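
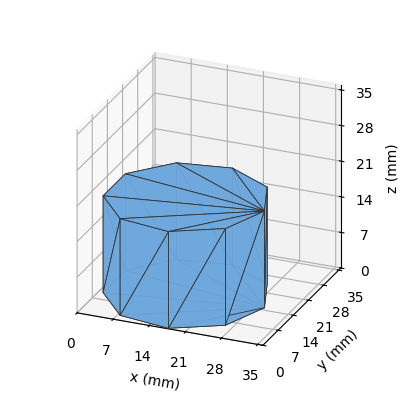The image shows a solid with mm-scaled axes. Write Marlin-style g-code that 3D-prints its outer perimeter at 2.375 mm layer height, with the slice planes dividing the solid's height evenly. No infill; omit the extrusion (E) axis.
Reading the render: the shape is a regular 9-sided prism (a cylinder approximated with 9 flat sides), circumscribed radius ≈ 15 mm, height ≈ 19 mm (dimensions read to the nearest mm from the axis ticks). For the g-code, the solid's height is divided into equal slices at the stated Δz and each level perimeter traced with G1 moves after a G0 lift.

; perimeter-only toolpath
G21 ; units = mm
G90 ; absolute positioning
G28 ; home
; layer 1
G0 Z2.375
G0 X30.000 Y15.000
G1 X26.491 Y24.642
G1 X17.605 Y29.772
G1 X7.500 Y27.990
G1 X0.905 Y20.130
G1 X0.905 Y9.870
G1 X7.500 Y2.010
G1 X17.605 Y0.228
G1 X26.491 Y5.358
G1 X30.000 Y15.000
; layer 2
G0 Z4.750
G0 X30.000 Y15.000
G1 X26.491 Y24.642
G1 X17.605 Y29.772
G1 X7.500 Y27.990
G1 X0.905 Y20.130
G1 X0.905 Y9.870
G1 X7.500 Y2.010
G1 X17.605 Y0.228
G1 X26.491 Y5.358
G1 X30.000 Y15.000
; layer 3
G0 Z7.125
G0 X30.000 Y15.000
G1 X26.491 Y24.642
G1 X17.605 Y29.772
G1 X7.500 Y27.990
G1 X0.905 Y20.130
G1 X0.905 Y9.870
G1 X7.500 Y2.010
G1 X17.605 Y0.228
G1 X26.491 Y5.358
G1 X30.000 Y15.000
; layer 4
G0 Z9.500
G0 X30.000 Y15.000
G1 X26.491 Y24.642
G1 X17.605 Y29.772
G1 X7.500 Y27.990
G1 X0.905 Y20.130
G1 X0.905 Y9.870
G1 X7.500 Y2.010
G1 X17.605 Y0.228
G1 X26.491 Y5.358
G1 X30.000 Y15.000
; layer 5
G0 Z11.875
G0 X30.000 Y15.000
G1 X26.491 Y24.642
G1 X17.605 Y29.772
G1 X7.500 Y27.990
G1 X0.905 Y20.130
G1 X0.905 Y9.870
G1 X7.500 Y2.010
G1 X17.605 Y0.228
G1 X26.491 Y5.358
G1 X30.000 Y15.000
; layer 6
G0 Z14.250
G0 X30.000 Y15.000
G1 X26.491 Y24.642
G1 X17.605 Y29.772
G1 X7.500 Y27.990
G1 X0.905 Y20.130
G1 X0.905 Y9.870
G1 X7.500 Y2.010
G1 X17.605 Y0.228
G1 X26.491 Y5.358
G1 X30.000 Y15.000
; layer 7
G0 Z16.625
G0 X30.000 Y15.000
G1 X26.491 Y24.642
G1 X17.605 Y29.772
G1 X7.500 Y27.990
G1 X0.905 Y20.130
G1 X0.905 Y9.870
G1 X7.500 Y2.010
G1 X17.605 Y0.228
G1 X26.491 Y5.358
G1 X30.000 Y15.000
; layer 8
G0 Z19.000
G0 X30.000 Y15.000
G1 X26.491 Y24.642
G1 X17.605 Y29.772
G1 X7.500 Y27.990
G1 X0.905 Y20.130
G1 X0.905 Y9.870
G1 X7.500 Y2.010
G1 X17.605 Y0.228
G1 X26.491 Y5.358
G1 X30.000 Y15.000
M2 ; end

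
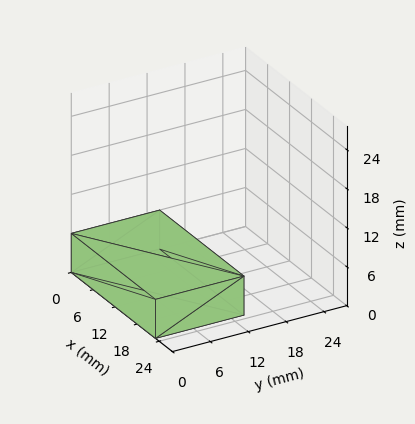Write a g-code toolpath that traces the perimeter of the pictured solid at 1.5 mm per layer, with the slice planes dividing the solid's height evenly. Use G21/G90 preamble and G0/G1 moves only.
Reading the render: the shape is a rectangular box, roughly 23 × 14 mm footprint and 6 mm tall (dimensions read to the nearest mm from the axis ticks). For the g-code, the solid's height is divided into equal slices at the stated Δz and each level perimeter traced with G1 moves after a G0 lift.

; perimeter-only toolpath
G21 ; units = mm
G90 ; absolute positioning
G28 ; home
; layer 1
G0 Z1.5
G0 X0.0 Y0.0
G1 X23.0 Y0.0
G1 X23.0 Y14.0
G1 X0.0 Y14.0
G1 X0.0 Y0.0
; layer 2
G0 Z3.0
G0 X0.0 Y0.0
G1 X23.0 Y0.0
G1 X23.0 Y14.0
G1 X0.0 Y14.0
G1 X0.0 Y0.0
; layer 3
G0 Z4.5
G0 X0.0 Y0.0
G1 X23.0 Y0.0
G1 X23.0 Y14.0
G1 X0.0 Y14.0
G1 X0.0 Y0.0
; layer 4
G0 Z6.0
G0 X0.0 Y0.0
G1 X23.0 Y0.0
G1 X23.0 Y14.0
G1 X0.0 Y14.0
G1 X0.0 Y0.0
M2 ; end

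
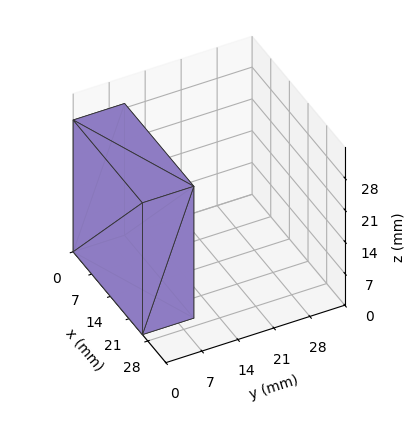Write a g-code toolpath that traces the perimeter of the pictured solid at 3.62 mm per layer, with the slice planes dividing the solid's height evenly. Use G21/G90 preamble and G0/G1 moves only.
Reading the render: the shape is a rectangular box, roughly 26 × 10 mm footprint and 29 mm tall (dimensions read to the nearest mm from the axis ticks). For the g-code, the solid's height is divided into equal slices at the stated Δz and each level perimeter traced with G1 moves after a G0 lift.

; perimeter-only toolpath
G21 ; units = mm
G90 ; absolute positioning
G28 ; home
; layer 1
G0 Z3.62
G0 X0.00 Y0.00
G1 X26.00 Y0.00
G1 X26.00 Y10.00
G1 X0.00 Y10.00
G1 X0.00 Y0.00
; layer 2
G0 Z7.25
G0 X0.00 Y0.00
G1 X26.00 Y0.00
G1 X26.00 Y10.00
G1 X0.00 Y10.00
G1 X0.00 Y0.00
; layer 3
G0 Z10.88
G0 X0.00 Y0.00
G1 X26.00 Y0.00
G1 X26.00 Y10.00
G1 X0.00 Y10.00
G1 X0.00 Y0.00
; layer 4
G0 Z14.50
G0 X0.00 Y0.00
G1 X26.00 Y0.00
G1 X26.00 Y10.00
G1 X0.00 Y10.00
G1 X0.00 Y0.00
; layer 5
G0 Z18.12
G0 X0.00 Y0.00
G1 X26.00 Y0.00
G1 X26.00 Y10.00
G1 X0.00 Y10.00
G1 X0.00 Y0.00
; layer 6
G0 Z21.75
G0 X0.00 Y0.00
G1 X26.00 Y0.00
G1 X26.00 Y10.00
G1 X0.00 Y10.00
G1 X0.00 Y0.00
; layer 7
G0 Z25.38
G0 X0.00 Y0.00
G1 X26.00 Y0.00
G1 X26.00 Y10.00
G1 X0.00 Y10.00
G1 X0.00 Y0.00
; layer 8
G0 Z29.00
G0 X0.00 Y0.00
G1 X26.00 Y0.00
G1 X26.00 Y10.00
G1 X0.00 Y10.00
G1 X0.00 Y0.00
M2 ; end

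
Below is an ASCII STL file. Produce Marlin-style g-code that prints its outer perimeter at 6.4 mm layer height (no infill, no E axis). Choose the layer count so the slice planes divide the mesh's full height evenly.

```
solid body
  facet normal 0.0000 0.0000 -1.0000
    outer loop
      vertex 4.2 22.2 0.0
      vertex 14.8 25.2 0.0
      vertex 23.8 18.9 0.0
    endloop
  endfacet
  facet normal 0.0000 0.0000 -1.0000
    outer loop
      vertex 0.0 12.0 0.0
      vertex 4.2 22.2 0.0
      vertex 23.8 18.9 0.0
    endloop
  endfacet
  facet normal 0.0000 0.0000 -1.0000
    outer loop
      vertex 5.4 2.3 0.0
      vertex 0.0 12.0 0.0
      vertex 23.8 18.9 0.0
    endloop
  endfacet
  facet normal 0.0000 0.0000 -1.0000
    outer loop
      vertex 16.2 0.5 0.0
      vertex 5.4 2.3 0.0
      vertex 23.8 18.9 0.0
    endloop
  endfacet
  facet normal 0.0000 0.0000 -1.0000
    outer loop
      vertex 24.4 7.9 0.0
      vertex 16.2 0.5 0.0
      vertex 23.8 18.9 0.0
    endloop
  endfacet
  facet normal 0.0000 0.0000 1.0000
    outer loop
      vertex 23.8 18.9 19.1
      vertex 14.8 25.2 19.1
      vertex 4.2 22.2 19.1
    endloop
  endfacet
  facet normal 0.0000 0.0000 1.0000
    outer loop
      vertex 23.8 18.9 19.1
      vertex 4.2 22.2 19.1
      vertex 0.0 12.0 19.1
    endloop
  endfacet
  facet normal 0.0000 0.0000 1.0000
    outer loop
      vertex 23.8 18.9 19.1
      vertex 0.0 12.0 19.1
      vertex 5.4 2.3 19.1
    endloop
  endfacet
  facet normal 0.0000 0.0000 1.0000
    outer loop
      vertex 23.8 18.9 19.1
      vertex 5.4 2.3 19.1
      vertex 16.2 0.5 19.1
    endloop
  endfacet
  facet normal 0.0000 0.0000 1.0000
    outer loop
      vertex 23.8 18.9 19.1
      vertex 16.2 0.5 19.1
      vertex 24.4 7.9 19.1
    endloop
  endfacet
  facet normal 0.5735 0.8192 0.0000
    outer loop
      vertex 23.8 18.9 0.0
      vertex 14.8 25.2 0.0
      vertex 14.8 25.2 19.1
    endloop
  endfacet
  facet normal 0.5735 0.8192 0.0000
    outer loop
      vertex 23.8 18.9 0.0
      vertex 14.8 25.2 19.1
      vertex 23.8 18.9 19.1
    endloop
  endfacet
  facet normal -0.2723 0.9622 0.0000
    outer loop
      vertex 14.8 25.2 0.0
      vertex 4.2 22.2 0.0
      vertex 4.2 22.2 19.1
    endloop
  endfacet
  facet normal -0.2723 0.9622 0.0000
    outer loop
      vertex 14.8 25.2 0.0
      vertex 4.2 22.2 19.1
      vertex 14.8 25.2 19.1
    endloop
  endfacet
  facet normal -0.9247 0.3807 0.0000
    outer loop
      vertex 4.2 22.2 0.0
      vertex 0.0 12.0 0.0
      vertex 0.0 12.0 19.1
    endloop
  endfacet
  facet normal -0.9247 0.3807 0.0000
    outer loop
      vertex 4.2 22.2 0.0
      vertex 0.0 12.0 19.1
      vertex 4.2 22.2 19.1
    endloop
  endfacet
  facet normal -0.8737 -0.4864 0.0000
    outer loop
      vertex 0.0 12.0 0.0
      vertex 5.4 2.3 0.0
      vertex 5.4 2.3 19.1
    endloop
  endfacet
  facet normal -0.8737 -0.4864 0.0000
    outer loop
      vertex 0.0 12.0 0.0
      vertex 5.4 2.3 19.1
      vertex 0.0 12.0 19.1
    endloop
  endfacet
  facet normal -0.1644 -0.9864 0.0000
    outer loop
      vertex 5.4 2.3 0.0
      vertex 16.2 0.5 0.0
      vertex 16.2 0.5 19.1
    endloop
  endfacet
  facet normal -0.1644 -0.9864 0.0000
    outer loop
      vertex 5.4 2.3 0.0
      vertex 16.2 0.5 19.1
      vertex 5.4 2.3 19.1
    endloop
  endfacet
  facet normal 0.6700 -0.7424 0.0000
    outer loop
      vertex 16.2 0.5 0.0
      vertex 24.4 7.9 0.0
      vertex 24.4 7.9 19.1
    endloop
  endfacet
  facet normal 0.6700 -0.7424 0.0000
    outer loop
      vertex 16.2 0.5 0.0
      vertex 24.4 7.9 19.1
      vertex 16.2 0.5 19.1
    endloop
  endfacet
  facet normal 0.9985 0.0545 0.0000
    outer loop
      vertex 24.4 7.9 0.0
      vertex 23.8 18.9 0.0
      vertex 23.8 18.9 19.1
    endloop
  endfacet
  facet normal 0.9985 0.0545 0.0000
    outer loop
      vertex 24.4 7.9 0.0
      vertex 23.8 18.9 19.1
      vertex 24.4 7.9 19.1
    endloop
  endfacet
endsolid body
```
; perimeter-only toolpath
G21 ; units = mm
G90 ; absolute positioning
G28 ; home
; layer 1
G0 Z6.4
G0 X23.8 Y18.9
G1 X14.8 Y25.2
G1 X4.2 Y22.2
G1 X0.0 Y12.0
G1 X5.4 Y2.3
G1 X16.2 Y0.5
G1 X24.4 Y7.9
G1 X23.8 Y18.9
; layer 2
G0 Z12.7
G0 X23.8 Y18.9
G1 X14.8 Y25.2
G1 X4.2 Y22.2
G1 X0.0 Y12.0
G1 X5.4 Y2.3
G1 X16.2 Y0.5
G1 X24.4 Y7.9
G1 X23.8 Y18.9
; layer 3
G0 Z19.1
G0 X23.8 Y18.9
G1 X14.8 Y25.2
G1 X4.2 Y22.2
G1 X0.0 Y12.0
G1 X5.4 Y2.3
G1 X16.2 Y0.5
G1 X24.4 Y7.9
G1 X23.8 Y18.9
M2 ; end

The solid is a regular 7-sided prism (a cylinder approximated with 7 flat sides), circumscribed radius ≈ 12.7 mm, height ≈ 19.1 mm. Slicing at Δz = 6.4 mm — 3 equal slices spanning the solid's height, so layer i sits at z = i·h/3 — gives 3 non-empty perimeters. Each is a 7-segment closed polygon; G0 lifts to the layer z and rapids to the start vertex, then G1 traces the edges.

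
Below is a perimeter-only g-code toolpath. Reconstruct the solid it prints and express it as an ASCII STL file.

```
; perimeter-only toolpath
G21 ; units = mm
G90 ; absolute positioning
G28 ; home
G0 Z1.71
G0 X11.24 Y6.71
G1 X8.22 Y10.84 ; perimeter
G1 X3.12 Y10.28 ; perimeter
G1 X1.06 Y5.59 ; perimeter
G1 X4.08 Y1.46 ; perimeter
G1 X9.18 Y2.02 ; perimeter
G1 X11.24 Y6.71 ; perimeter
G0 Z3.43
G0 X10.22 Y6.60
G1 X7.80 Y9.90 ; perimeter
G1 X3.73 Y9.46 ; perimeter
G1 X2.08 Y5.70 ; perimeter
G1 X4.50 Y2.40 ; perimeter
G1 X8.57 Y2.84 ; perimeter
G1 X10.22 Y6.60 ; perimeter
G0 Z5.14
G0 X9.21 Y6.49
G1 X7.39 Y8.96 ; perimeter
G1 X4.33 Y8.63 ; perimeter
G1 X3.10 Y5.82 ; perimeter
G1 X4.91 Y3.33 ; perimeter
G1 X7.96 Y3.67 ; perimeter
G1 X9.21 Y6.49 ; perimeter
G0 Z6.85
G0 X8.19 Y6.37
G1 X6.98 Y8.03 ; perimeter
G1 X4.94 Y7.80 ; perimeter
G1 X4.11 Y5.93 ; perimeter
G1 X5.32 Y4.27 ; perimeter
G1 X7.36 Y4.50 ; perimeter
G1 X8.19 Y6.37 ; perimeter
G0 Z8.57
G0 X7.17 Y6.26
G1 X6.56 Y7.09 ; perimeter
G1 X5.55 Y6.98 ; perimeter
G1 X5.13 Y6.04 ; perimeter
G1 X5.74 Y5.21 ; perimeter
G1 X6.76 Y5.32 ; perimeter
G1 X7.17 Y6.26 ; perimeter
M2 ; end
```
solid part
  facet normal 0.0000 0.0000 -1.0000
    outer loop
      vertex 2.52 11.11 0.00
      vertex 8.63 11.78 0.00
      vertex 12.26 6.82 0.00
    endloop
  endfacet
  facet normal 0.0000 0.0000 -1.0000
    outer loop
      vertex 0.04 5.48 0.00
      vertex 2.52 11.11 0.00
      vertex 12.26 6.82 0.00
    endloop
  endfacet
  facet normal 0.0000 0.0000 -1.0000
    outer loop
      vertex 3.67 0.52 0.00
      vertex 0.04 5.48 0.00
      vertex 12.26 6.82 0.00
    endloop
  endfacet
  facet normal 0.0000 0.0000 -1.0000
    outer loop
      vertex 9.78 1.19 0.00
      vertex 3.67 0.52 0.00
      vertex 12.26 6.82 0.00
    endloop
  endfacet
  facet normal 0.7165 0.5244 0.4600
    outer loop
      vertex 12.26 6.82 0.00
      vertex 8.63 11.78 0.00
      vertex 6.15 6.15 10.28
    endloop
  endfacet
  facet normal -0.0968 0.8826 0.4600
    outer loop
      vertex 8.63 11.78 0.00
      vertex 2.52 11.11 0.00
      vertex 6.15 6.15 10.28
    endloop
  endfacet
  facet normal -0.8127 0.3580 0.4597
    outer loop
      vertex 2.52 11.11 0.00
      vertex 0.04 5.48 0.00
      vertex 6.15 6.15 10.28
    endloop
  endfacet
  facet normal -0.7165 -0.5244 0.4600
    outer loop
      vertex 0.04 5.48 0.00
      vertex 3.67 0.52 0.00
      vertex 6.15 6.15 10.28
    endloop
  endfacet
  facet normal 0.0968 -0.8826 0.4600
    outer loop
      vertex 3.67 0.52 0.00
      vertex 9.78 1.19 0.00
      vertex 6.15 6.15 10.28
    endloop
  endfacet
  facet normal 0.8127 -0.3580 0.4597
    outer loop
      vertex 9.78 1.19 0.00
      vertex 12.26 6.82 0.00
      vertex 6.15 6.15 10.28
    endloop
  endfacet
endsolid part

The G0 Z moves step by Δz≈1.71 mm. The G1 loops shrink linearly with z, so the solid tapers from its base footprint up to z≈10.3. Closing with a flat bottom cap and the tapered top and triangulating gives 10 facets — a regular 6-sided pyramid, base circumscribed radius ≈ 6.15 mm, apex at z ≈ 10.3 mm.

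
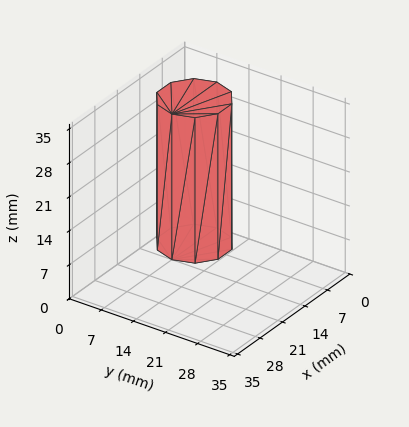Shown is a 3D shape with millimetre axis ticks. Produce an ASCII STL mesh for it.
Reading the render: the shape is a regular 10-sided prism (a cylinder approximated with 10 flat sides), circumscribed radius ≈ 7 mm, height ≈ 30 mm (dimensions read to the nearest mm from the axis ticks). For the STL, each face is triangulated and given an outward normal.

solid part
  facet normal 0.0000 0.0000 -1.0000
    outer loop
      vertex 9.163 13.657 0.000
      vertex 12.663 11.114 0.000
      vertex 14.000 7.000 0.000
    endloop
  endfacet
  facet normal 0.0000 0.0000 -1.0000
    outer loop
      vertex 4.837 13.657 0.000
      vertex 9.163 13.657 0.000
      vertex 14.000 7.000 0.000
    endloop
  endfacet
  facet normal 0.0000 0.0000 -1.0000
    outer loop
      vertex 1.337 11.114 0.000
      vertex 4.837 13.657 0.000
      vertex 14.000 7.000 0.000
    endloop
  endfacet
  facet normal 0.0000 0.0000 -1.0000
    outer loop
      vertex 0.000 7.000 0.000
      vertex 1.337 11.114 0.000
      vertex 14.000 7.000 0.000
    endloop
  endfacet
  facet normal 0.0000 0.0000 -1.0000
    outer loop
      vertex 1.337 2.886 0.000
      vertex 0.000 7.000 0.000
      vertex 14.000 7.000 0.000
    endloop
  endfacet
  facet normal 0.0000 0.0000 -1.0000
    outer loop
      vertex 4.837 0.343 0.000
      vertex 1.337 2.886 0.000
      vertex 14.000 7.000 0.000
    endloop
  endfacet
  facet normal 0.0000 0.0000 -1.0000
    outer loop
      vertex 9.163 0.343 0.000
      vertex 4.837 0.343 0.000
      vertex 14.000 7.000 0.000
    endloop
  endfacet
  facet normal 0.0000 0.0000 -1.0000
    outer loop
      vertex 12.663 2.886 0.000
      vertex 9.163 0.343 0.000
      vertex 14.000 7.000 0.000
    endloop
  endfacet
  facet normal 0.0000 0.0000 1.0000
    outer loop
      vertex 14.000 7.000 30.000
      vertex 12.663 11.114 30.000
      vertex 9.163 13.657 30.000
    endloop
  endfacet
  facet normal 0.0000 0.0000 1.0000
    outer loop
      vertex 14.000 7.000 30.000
      vertex 9.163 13.657 30.000
      vertex 4.837 13.657 30.000
    endloop
  endfacet
  facet normal 0.0000 0.0000 1.0000
    outer loop
      vertex 14.000 7.000 30.000
      vertex 4.837 13.657 30.000
      vertex 1.337 11.114 30.000
    endloop
  endfacet
  facet normal 0.0000 0.0000 1.0000
    outer loop
      vertex 14.000 7.000 30.000
      vertex 1.337 11.114 30.000
      vertex 0.000 7.000 30.000
    endloop
  endfacet
  facet normal 0.0000 0.0000 1.0000
    outer loop
      vertex 14.000 7.000 30.000
      vertex 0.000 7.000 30.000
      vertex 1.337 2.886 30.000
    endloop
  endfacet
  facet normal 0.0000 0.0000 1.0000
    outer loop
      vertex 14.000 7.000 30.000
      vertex 1.337 2.886 30.000
      vertex 4.837 0.343 30.000
    endloop
  endfacet
  facet normal 0.0000 0.0000 1.0000
    outer loop
      vertex 14.000 7.000 30.000
      vertex 4.837 0.343 30.000
      vertex 9.163 0.343 30.000
    endloop
  endfacet
  facet normal 0.0000 0.0000 1.0000
    outer loop
      vertex 14.000 7.000 30.000
      vertex 9.163 0.343 30.000
      vertex 12.663 2.886 30.000
    endloop
  endfacet
  facet normal 0.9510 0.3091 0.0000
    outer loop
      vertex 14.000 7.000 0.000
      vertex 12.663 11.114 0.000
      vertex 12.663 11.114 30.000
    endloop
  endfacet
  facet normal 0.9510 0.3091 0.0000
    outer loop
      vertex 14.000 7.000 0.000
      vertex 12.663 11.114 30.000
      vertex 14.000 7.000 30.000
    endloop
  endfacet
  facet normal 0.5878 0.8090 0.0000
    outer loop
      vertex 12.663 11.114 0.000
      vertex 9.163 13.657 0.000
      vertex 9.163 13.657 30.000
    endloop
  endfacet
  facet normal 0.5878 0.8090 0.0000
    outer loop
      vertex 12.663 11.114 0.000
      vertex 9.163 13.657 30.000
      vertex 12.663 11.114 30.000
    endloop
  endfacet
  facet normal 0.0000 1.0000 0.0000
    outer loop
      vertex 9.163 13.657 0.000
      vertex 4.837 13.657 0.000
      vertex 4.837 13.657 30.000
    endloop
  endfacet
  facet normal 0.0000 1.0000 0.0000
    outer loop
      vertex 9.163 13.657 0.000
      vertex 4.837 13.657 30.000
      vertex 9.163 13.657 30.000
    endloop
  endfacet
  facet normal -0.5878 0.8090 0.0000
    outer loop
      vertex 4.837 13.657 0.000
      vertex 1.337 11.114 0.000
      vertex 1.337 11.114 30.000
    endloop
  endfacet
  facet normal -0.5878 0.8090 0.0000
    outer loop
      vertex 4.837 13.657 0.000
      vertex 1.337 11.114 30.000
      vertex 4.837 13.657 30.000
    endloop
  endfacet
  facet normal -0.9510 0.3091 0.0000
    outer loop
      vertex 1.337 11.114 0.000
      vertex 0.000 7.000 0.000
      vertex 0.000 7.000 30.000
    endloop
  endfacet
  facet normal -0.9510 0.3091 0.0000
    outer loop
      vertex 1.337 11.114 0.000
      vertex 0.000 7.000 30.000
      vertex 1.337 11.114 30.000
    endloop
  endfacet
  facet normal -0.9510 -0.3091 0.0000
    outer loop
      vertex 0.000 7.000 0.000
      vertex 1.337 2.886 0.000
      vertex 1.337 2.886 30.000
    endloop
  endfacet
  facet normal -0.9510 -0.3091 0.0000
    outer loop
      vertex 0.000 7.000 0.000
      vertex 1.337 2.886 30.000
      vertex 0.000 7.000 30.000
    endloop
  endfacet
  facet normal -0.5878 -0.8090 0.0000
    outer loop
      vertex 1.337 2.886 0.000
      vertex 4.837 0.343 0.000
      vertex 4.837 0.343 30.000
    endloop
  endfacet
  facet normal -0.5878 -0.8090 0.0000
    outer loop
      vertex 1.337 2.886 0.000
      vertex 4.837 0.343 30.000
      vertex 1.337 2.886 30.000
    endloop
  endfacet
  facet normal 0.0000 -1.0000 0.0000
    outer loop
      vertex 4.837 0.343 0.000
      vertex 9.163 0.343 0.000
      vertex 9.163 0.343 30.000
    endloop
  endfacet
  facet normal 0.0000 -1.0000 0.0000
    outer loop
      vertex 4.837 0.343 0.000
      vertex 9.163 0.343 30.000
      vertex 4.837 0.343 30.000
    endloop
  endfacet
  facet normal 0.5878 -0.8090 0.0000
    outer loop
      vertex 9.163 0.343 0.000
      vertex 12.663 2.886 0.000
      vertex 12.663 2.886 30.000
    endloop
  endfacet
  facet normal 0.5878 -0.8090 0.0000
    outer loop
      vertex 9.163 0.343 0.000
      vertex 12.663 2.886 30.000
      vertex 9.163 0.343 30.000
    endloop
  endfacet
  facet normal 0.9510 -0.3091 0.0000
    outer loop
      vertex 12.663 2.886 0.000
      vertex 14.000 7.000 0.000
      vertex 14.000 7.000 30.000
    endloop
  endfacet
  facet normal 0.9510 -0.3091 0.0000
    outer loop
      vertex 12.663 2.886 0.000
      vertex 14.000 7.000 30.000
      vertex 12.663 2.886 30.000
    endloop
  endfacet
endsolid part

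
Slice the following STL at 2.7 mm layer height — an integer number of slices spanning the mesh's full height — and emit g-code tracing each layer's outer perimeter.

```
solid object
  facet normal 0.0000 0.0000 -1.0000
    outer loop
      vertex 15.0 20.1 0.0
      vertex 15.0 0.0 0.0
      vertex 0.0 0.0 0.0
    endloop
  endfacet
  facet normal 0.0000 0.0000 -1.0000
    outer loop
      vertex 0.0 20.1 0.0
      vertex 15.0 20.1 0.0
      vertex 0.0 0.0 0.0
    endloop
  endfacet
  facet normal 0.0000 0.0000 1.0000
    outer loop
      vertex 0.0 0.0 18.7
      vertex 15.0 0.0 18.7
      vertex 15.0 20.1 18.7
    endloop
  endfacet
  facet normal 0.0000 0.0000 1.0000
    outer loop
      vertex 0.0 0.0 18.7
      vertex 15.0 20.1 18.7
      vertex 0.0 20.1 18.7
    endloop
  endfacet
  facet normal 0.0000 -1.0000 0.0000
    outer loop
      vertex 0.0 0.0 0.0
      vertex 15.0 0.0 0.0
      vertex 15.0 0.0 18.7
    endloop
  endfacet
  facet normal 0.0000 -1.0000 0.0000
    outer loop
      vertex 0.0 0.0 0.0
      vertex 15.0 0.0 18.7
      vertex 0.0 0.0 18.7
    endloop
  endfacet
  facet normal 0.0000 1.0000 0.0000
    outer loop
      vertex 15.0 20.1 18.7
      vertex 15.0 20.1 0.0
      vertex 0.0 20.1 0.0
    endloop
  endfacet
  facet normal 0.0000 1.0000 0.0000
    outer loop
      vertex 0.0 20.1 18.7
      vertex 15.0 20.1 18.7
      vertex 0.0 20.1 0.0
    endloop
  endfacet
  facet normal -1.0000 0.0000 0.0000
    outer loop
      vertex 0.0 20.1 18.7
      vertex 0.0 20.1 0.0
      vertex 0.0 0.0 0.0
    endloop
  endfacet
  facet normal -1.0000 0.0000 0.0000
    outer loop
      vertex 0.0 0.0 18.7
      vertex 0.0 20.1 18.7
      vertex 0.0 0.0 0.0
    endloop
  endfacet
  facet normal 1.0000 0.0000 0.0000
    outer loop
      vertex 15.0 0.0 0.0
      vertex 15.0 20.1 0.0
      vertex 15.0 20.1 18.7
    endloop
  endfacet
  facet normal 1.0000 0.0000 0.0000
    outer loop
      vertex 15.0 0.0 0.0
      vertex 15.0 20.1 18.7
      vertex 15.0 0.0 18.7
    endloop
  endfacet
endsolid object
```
; perimeter-only toolpath
G21 ; units = mm
G90 ; absolute positioning
G28 ; home
; layer 1
G0 Z2.7
G0 X0.0 Y0.0
G1 X15.0 Y0.0
G1 X15.0 Y20.1
G1 X0.0 Y20.1
G1 X0.0 Y0.0
; layer 2
G0 Z5.3
G0 X0.0 Y0.0
G1 X15.0 Y0.0
G1 X15.0 Y20.1
G1 X0.0 Y20.1
G1 X0.0 Y0.0
; layer 3
G0 Z8.0
G0 X0.0 Y0.0
G1 X15.0 Y0.0
G1 X15.0 Y20.1
G1 X0.0 Y20.1
G1 X0.0 Y0.0
; layer 4
G0 Z10.7
G0 X0.0 Y0.0
G1 X15.0 Y0.0
G1 X15.0 Y20.1
G1 X0.0 Y20.1
G1 X0.0 Y0.0
; layer 5
G0 Z13.4
G0 X0.0 Y0.0
G1 X15.0 Y0.0
G1 X15.0 Y20.1
G1 X0.0 Y20.1
G1 X0.0 Y0.0
; layer 6
G0 Z16.0
G0 X0.0 Y0.0
G1 X15.0 Y0.0
G1 X15.0 Y20.1
G1 X0.0 Y20.1
G1 X0.0 Y0.0
; layer 7
G0 Z18.7
G0 X0.0 Y0.0
G1 X15.0 Y0.0
G1 X15.0 Y20.1
G1 X0.0 Y20.1
G1 X0.0 Y0.0
M2 ; end

The solid is a rectangular box, roughly 15 × 20.1 mm footprint and 18.7 mm tall. Slicing at Δz = 2.7 mm — 7 equal slices spanning the solid's height, so layer i sits at z = i·h/7 — gives 7 non-empty perimeters. Each is a 4-segment closed polygon; G0 lifts to the layer z and rapids to the start vertex, then G1 traces the edges.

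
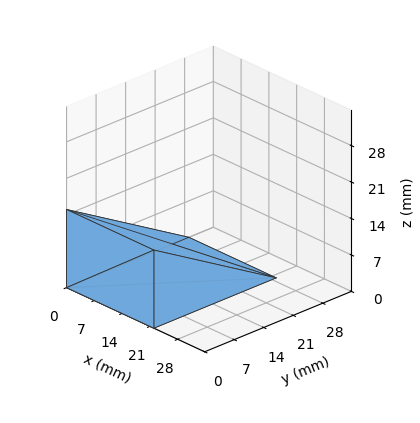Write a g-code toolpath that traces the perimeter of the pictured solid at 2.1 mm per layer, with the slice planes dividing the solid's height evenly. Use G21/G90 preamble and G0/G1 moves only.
Reading the render: the shape is a wedge (ramp): 22 × 29 mm base, rising to 15 mm along the y=0 edge and sloping linearly to z=0 at y=29 (dimensions read to the nearest mm from the axis ticks). For the g-code, the solid's height is divided into equal slices at the stated Δz and each level perimeter traced with G1 moves after a G0 lift.

; perimeter-only toolpath
G21 ; units = mm
G90 ; absolute positioning
G28 ; home
; layer 1
G0 Z2.1
G0 X0.0 Y0.0
G1 X22.0 Y0.0
G1 X22.0 Y24.9
G1 X0.0 Y24.9
G1 X0.0 Y0.0
; layer 2
G0 Z4.3
G0 X0.0 Y0.0
G1 X22.0 Y0.0
G1 X22.0 Y20.7
G1 X0.0 Y20.7
G1 X0.0 Y0.0
; layer 3
G0 Z6.4
G0 X0.0 Y0.0
G1 X22.0 Y0.0
G1 X22.0 Y16.6
G1 X0.0 Y16.6
G1 X0.0 Y0.0
; layer 4
G0 Z8.6
G0 X0.0 Y0.0
G1 X22.0 Y0.0
G1 X22.0 Y12.4
G1 X0.0 Y12.4
G1 X0.0 Y0.0
; layer 5
G0 Z10.7
G0 X0.0 Y0.0
G1 X22.0 Y0.0
G1 X22.0 Y8.3
G1 X0.0 Y8.3
G1 X0.0 Y0.0
; layer 6
G0 Z12.9
G0 X0.0 Y0.0
G1 X22.0 Y0.0
G1 X22.0 Y4.1
G1 X0.0 Y4.1
G1 X0.0 Y0.0
M2 ; end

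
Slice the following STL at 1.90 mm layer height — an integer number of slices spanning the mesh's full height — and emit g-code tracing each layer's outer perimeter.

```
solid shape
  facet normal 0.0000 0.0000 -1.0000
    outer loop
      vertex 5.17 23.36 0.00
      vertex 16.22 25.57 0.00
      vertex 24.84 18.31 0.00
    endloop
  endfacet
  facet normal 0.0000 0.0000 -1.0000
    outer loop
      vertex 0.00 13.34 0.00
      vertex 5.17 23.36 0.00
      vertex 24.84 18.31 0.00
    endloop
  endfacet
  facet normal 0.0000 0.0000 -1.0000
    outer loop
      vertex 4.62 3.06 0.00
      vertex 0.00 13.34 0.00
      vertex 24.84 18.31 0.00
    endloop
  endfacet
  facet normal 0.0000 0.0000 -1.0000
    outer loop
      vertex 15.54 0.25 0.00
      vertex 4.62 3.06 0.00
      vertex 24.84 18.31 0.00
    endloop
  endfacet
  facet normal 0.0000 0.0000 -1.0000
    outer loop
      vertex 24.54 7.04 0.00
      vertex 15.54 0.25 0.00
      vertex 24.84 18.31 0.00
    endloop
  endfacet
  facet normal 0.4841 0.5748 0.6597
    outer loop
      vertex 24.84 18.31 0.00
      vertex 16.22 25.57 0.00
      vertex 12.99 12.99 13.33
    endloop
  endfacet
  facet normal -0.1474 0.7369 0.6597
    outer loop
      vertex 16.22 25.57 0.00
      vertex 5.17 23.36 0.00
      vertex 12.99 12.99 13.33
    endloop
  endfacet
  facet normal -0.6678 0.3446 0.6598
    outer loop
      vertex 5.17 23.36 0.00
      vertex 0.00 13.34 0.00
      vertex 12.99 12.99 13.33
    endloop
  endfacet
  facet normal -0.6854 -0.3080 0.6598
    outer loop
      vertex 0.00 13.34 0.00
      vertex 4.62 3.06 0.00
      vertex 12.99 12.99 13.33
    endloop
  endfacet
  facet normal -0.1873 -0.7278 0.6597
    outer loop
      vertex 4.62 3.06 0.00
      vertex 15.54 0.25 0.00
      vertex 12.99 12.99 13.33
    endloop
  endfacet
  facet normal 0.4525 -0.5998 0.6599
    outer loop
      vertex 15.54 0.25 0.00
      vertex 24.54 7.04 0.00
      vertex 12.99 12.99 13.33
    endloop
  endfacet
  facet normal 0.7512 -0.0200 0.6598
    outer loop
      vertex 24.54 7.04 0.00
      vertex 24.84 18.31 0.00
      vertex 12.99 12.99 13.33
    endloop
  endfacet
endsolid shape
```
; perimeter-only toolpath
G21 ; units = mm
G90 ; absolute positioning
G28 ; home
; layer 1
G0 Z1.90
G0 X23.15 Y17.55
G1 X15.76 Y23.77
G1 X6.29 Y21.88
G1 X1.86 Y13.29
G1 X5.82 Y4.48
G1 X15.18 Y2.07
G1 X22.89 Y7.89
G1 X23.15 Y17.55
; layer 2
G0 Z3.81
G0 X21.45 Y16.79
G1 X15.30 Y21.98
G1 X7.40 Y20.40
G1 X3.71 Y13.24
G1 X7.01 Y5.90
G1 X14.81 Y3.89
G1 X21.24 Y8.74
G1 X21.45 Y16.79
; layer 3
G0 Z5.71
G0 X19.76 Y16.03
G1 X14.84 Y20.18
G1 X8.52 Y18.92
G1 X5.57 Y13.19
G1 X8.21 Y7.32
G1 X14.45 Y5.71
G1 X19.59 Y9.59
G1 X19.76 Y16.03
; layer 4
G0 Z7.62
G0 X18.07 Y15.27
G1 X14.37 Y18.38
G1 X9.64 Y17.43
G1 X7.42 Y13.14
G1 X9.40 Y8.73
G1 X14.08 Y7.53
G1 X17.94 Y10.44
G1 X18.07 Y15.27
; layer 5
G0 Z9.52
G0 X16.38 Y14.51
G1 X13.91 Y16.58
G1 X10.76 Y15.95
G1 X9.28 Y13.09
G1 X10.60 Y10.15
G1 X13.72 Y9.35
G1 X16.29 Y11.29
G1 X16.38 Y14.51
; layer 6
G0 Z11.43
G0 X14.68 Y13.75
G1 X13.45 Y14.79
G1 X11.87 Y14.47
G1 X11.13 Y13.04
G1 X11.79 Y11.57
G1 X13.35 Y11.17
G1 X14.64 Y12.14
G1 X14.68 Y13.75
M2 ; end

The solid is a regular 7-sided pyramid, base circumscribed radius ≈ 13 mm, apex at z ≈ 13.3 mm. Slicing at Δz = 1.90 mm — 7 equal slices spanning the solid's height, so layer i sits at z = i·h/7 — gives 6 non-empty perimeters. Each is a 7-segment closed polygon; G0 lifts to the layer z and rapids to the start vertex, then G1 traces the edges. The cross-section shrinks linearly with z (the slice at the apex is degenerate and omitted).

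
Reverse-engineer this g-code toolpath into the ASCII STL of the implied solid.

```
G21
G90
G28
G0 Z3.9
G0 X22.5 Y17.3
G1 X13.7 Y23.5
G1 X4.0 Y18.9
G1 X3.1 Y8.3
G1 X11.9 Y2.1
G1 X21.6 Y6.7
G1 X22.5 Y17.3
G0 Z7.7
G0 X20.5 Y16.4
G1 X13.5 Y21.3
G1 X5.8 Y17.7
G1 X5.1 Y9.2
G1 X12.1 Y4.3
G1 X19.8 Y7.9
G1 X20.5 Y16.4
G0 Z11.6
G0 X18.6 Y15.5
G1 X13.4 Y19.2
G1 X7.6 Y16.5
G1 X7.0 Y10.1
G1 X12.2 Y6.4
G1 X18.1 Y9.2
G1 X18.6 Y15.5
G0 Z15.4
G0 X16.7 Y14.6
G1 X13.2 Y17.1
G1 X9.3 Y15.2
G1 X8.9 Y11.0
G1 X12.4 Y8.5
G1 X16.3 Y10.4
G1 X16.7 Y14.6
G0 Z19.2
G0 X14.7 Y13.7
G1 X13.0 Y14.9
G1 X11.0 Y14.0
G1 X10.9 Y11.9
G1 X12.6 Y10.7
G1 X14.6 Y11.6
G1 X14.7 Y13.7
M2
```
solid part
  facet normal 0.0000 0.0000 -1.0000
    outer loop
      vertex 2.3 20.1 0.0
      vertex 13.9 25.6 0.0
      vertex 24.4 18.2 0.0
    endloop
  endfacet
  facet normal 0.0000 0.0000 -1.0000
    outer loop
      vertex 1.2 7.4 0.0
      vertex 2.3 20.1 0.0
      vertex 24.4 18.2 0.0
    endloop
  endfacet
  facet normal 0.0000 0.0000 -1.0000
    outer loop
      vertex 11.7 0.0 0.0
      vertex 1.2 7.4 0.0
      vertex 24.4 18.2 0.0
    endloop
  endfacet
  facet normal 0.0000 0.0000 -1.0000
    outer loop
      vertex 23.3 5.5 0.0
      vertex 11.7 0.0 0.0
      vertex 24.4 18.2 0.0
    endloop
  endfacet
  facet normal 0.5193 0.7368 0.4330
    outer loop
      vertex 24.4 18.2 0.0
      vertex 13.9 25.6 0.0
      vertex 12.8 12.8 23.1
    endloop
  endfacet
  facet normal -0.3862 0.8145 0.4329
    outer loop
      vertex 13.9 25.6 0.0
      vertex 2.3 20.1 0.0
      vertex 12.8 12.8 23.1
    endloop
  endfacet
  facet normal -0.8981 0.0778 0.4328
    outer loop
      vertex 2.3 20.1 0.0
      vertex 1.2 7.4 0.0
      vertex 12.8 12.8 23.1
    endloop
  endfacet
  facet normal -0.5193 -0.7368 0.4330
    outer loop
      vertex 1.2 7.4 0.0
      vertex 11.7 0.0 0.0
      vertex 12.8 12.8 23.1
    endloop
  endfacet
  facet normal 0.3862 -0.8145 0.4329
    outer loop
      vertex 11.7 0.0 0.0
      vertex 23.3 5.5 0.0
      vertex 12.8 12.8 23.1
    endloop
  endfacet
  facet normal 0.8981 -0.0778 0.4328
    outer loop
      vertex 23.3 5.5 0.0
      vertex 24.4 18.2 0.0
      vertex 12.8 12.8 23.1
    endloop
  endfacet
endsolid part

The G0 Z moves step by Δz≈3.9 mm. The G1 loops shrink linearly with z, so the solid tapers from its base footprint up to z≈23.1. Closing with a flat bottom cap and the tapered top and triangulating gives 10 facets — a regular 6-sided pyramid, base circumscribed radius ≈ 12.8 mm, apex at z ≈ 23.1 mm.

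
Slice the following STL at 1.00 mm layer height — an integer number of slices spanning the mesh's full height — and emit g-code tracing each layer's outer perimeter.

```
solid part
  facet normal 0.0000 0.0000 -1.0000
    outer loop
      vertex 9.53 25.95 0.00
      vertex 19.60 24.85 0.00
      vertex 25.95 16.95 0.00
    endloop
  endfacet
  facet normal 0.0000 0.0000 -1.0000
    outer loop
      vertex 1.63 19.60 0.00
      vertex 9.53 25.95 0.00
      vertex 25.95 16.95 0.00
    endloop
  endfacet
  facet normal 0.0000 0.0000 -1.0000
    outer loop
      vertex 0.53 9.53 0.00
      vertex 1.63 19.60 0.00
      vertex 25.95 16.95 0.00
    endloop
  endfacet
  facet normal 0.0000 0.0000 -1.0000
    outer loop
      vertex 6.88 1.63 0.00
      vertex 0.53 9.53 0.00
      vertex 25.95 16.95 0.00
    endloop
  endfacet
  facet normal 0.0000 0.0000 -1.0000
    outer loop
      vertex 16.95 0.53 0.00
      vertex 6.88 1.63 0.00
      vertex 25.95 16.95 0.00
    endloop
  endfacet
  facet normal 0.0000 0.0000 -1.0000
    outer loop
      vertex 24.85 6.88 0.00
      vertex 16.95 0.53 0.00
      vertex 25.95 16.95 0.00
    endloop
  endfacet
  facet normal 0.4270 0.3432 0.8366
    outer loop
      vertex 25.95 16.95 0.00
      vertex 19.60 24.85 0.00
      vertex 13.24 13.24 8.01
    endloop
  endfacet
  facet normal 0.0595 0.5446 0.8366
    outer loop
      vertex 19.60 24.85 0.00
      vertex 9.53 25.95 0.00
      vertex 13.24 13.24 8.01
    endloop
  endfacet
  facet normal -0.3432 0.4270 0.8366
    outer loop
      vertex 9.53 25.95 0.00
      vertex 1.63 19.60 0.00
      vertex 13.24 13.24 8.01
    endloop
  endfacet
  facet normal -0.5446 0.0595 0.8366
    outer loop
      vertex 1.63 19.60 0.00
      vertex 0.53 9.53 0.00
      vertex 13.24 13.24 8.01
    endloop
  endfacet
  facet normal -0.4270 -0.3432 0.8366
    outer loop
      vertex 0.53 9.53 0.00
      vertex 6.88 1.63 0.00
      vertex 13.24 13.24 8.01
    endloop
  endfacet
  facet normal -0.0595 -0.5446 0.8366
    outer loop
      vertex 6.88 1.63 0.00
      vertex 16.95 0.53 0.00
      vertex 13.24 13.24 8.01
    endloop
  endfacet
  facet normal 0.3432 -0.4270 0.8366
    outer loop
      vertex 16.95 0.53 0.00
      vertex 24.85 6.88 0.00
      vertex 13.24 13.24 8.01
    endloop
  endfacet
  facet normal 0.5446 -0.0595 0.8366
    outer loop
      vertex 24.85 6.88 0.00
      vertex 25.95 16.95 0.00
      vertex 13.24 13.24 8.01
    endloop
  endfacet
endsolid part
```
; perimeter-only toolpath
G21 ; units = mm
G90 ; absolute positioning
G28 ; home
; layer 1
G0 Z1.00
G0 X24.36 Y16.49
G1 X18.81 Y23.40
G1 X9.99 Y24.36
G1 X3.08 Y18.81
G1 X2.12 Y9.99
G1 X7.67 Y3.08
G1 X16.49 Y2.12
G1 X23.40 Y7.67
G1 X24.36 Y16.49
; layer 2
G0 Z2.00
G0 X22.77 Y16.02
G1 X18.01 Y21.95
G1 X10.46 Y22.77
G1 X4.53 Y18.01
G1 X3.71 Y10.46
G1 X8.47 Y4.53
G1 X16.02 Y3.71
G1 X21.95 Y8.47
G1 X22.77 Y16.02
; layer 3
G0 Z3.00
G0 X21.18 Y15.56
G1 X17.21 Y20.50
G1 X10.92 Y21.18
G1 X5.98 Y17.21
G1 X5.30 Y10.92
G1 X9.27 Y5.98
G1 X15.56 Y5.30
G1 X20.50 Y9.27
G1 X21.18 Y15.56
; layer 4
G0 Z4.00
G0 X19.59 Y15.09
G1 X16.42 Y19.05
G1 X11.38 Y19.59
G1 X7.44 Y16.42
G1 X6.88 Y11.38
G1 X10.06 Y7.44
G1 X15.09 Y6.88
G1 X19.05 Y10.06
G1 X19.59 Y15.09
; layer 5
G0 Z5.01
G0 X18.01 Y14.63
G1 X15.62 Y17.59
G1 X11.85 Y18.01
G1 X8.89 Y15.62
G1 X8.47 Y11.85
G1 X10.86 Y8.89
G1 X14.63 Y8.47
G1 X17.59 Y10.86
G1 X18.01 Y14.63
; layer 6
G0 Z6.01
G0 X16.42 Y14.17
G1 X14.83 Y16.14
G1 X12.31 Y16.42
G1 X10.34 Y14.83
G1 X10.06 Y12.31
G1 X11.65 Y10.34
G1 X14.17 Y10.06
G1 X16.14 Y11.65
G1 X16.42 Y14.17
; layer 7
G0 Z7.01
G0 X14.83 Y13.70
G1 X14.04 Y14.69
G1 X12.78 Y14.83
G1 X11.79 Y14.04
G1 X11.65 Y12.78
G1 X12.45 Y11.79
G1 X13.70 Y11.65
G1 X14.69 Y12.45
G1 X14.83 Y13.70
M2 ; end

The solid is a regular 8-sided pyramid, base circumscribed radius ≈ 13.2 mm, apex at z ≈ 8.01 mm. Slicing at Δz = 1.00 mm — 8 equal slices spanning the solid's height, so layer i sits at z = i·h/8 — gives 7 non-empty perimeters. Each is a 8-segment closed polygon; G0 lifts to the layer z and rapids to the start vertex, then G1 traces the edges. The cross-section shrinks linearly with z (the slice at the apex is degenerate and omitted).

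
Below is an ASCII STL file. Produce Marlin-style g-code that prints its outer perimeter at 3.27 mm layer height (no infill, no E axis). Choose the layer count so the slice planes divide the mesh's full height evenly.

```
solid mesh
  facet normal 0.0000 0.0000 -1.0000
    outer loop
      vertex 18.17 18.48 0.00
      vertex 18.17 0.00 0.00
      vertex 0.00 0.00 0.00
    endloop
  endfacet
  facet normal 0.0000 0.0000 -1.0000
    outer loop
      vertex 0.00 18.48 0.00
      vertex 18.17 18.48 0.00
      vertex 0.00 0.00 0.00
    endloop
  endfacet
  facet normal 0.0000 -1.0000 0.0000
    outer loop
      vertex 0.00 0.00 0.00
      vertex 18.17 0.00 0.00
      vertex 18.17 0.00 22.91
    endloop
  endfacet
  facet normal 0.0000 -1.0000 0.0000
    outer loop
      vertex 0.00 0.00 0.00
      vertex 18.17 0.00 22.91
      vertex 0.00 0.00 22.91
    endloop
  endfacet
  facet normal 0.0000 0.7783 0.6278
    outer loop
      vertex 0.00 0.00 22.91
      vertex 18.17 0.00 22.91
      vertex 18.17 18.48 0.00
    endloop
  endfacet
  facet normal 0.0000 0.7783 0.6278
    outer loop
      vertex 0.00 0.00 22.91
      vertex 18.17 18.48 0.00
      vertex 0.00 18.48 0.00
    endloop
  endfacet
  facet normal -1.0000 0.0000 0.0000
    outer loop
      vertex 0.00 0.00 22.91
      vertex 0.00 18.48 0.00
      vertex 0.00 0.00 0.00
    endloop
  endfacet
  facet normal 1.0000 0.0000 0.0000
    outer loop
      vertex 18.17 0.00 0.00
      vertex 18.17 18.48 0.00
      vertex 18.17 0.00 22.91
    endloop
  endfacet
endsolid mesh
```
; perimeter-only toolpath
G21 ; units = mm
G90 ; absolute positioning
G28 ; home
; layer 1
G0 Z3.27
G0 X0.00 Y0.00
G1 X18.17 Y0.00
G1 X18.17 Y15.84
G1 X0.00 Y15.84
G1 X0.00 Y0.00
; layer 2
G0 Z6.55
G0 X0.00 Y0.00
G1 X18.17 Y0.00
G1 X18.17 Y13.20
G1 X0.00 Y13.20
G1 X0.00 Y0.00
; layer 3
G0 Z9.82
G0 X0.00 Y0.00
G1 X18.17 Y0.00
G1 X18.17 Y10.56
G1 X0.00 Y10.56
G1 X0.00 Y0.00
; layer 4
G0 Z13.09
G0 X0.00 Y0.00
G1 X18.17 Y0.00
G1 X18.17 Y7.92
G1 X0.00 Y7.92
G1 X0.00 Y0.00
; layer 5
G0 Z16.36
G0 X0.00 Y0.00
G1 X18.17 Y0.00
G1 X18.17 Y5.28
G1 X0.00 Y5.28
G1 X0.00 Y0.00
; layer 6
G0 Z19.64
G0 X0.00 Y0.00
G1 X18.17 Y0.00
G1 X18.17 Y2.64
G1 X0.00 Y2.64
G1 X0.00 Y0.00
M2 ; end

The solid is a wedge (ramp): 18.2 × 18.5 mm base, rising to 22.9 mm along the y=0 edge and sloping linearly to z=0 at y=18.5. Slicing at Δz = 3.27 mm — 7 equal slices spanning the solid's height, so layer i sits at z = i·h/7 — gives 6 non-empty perimeters. Each is a 4-segment closed polygon; G0 lifts to the layer z and rapids to the start vertex, then G1 traces the edges. The cross-section shrinks linearly with z (the slice at the apex is degenerate and omitted).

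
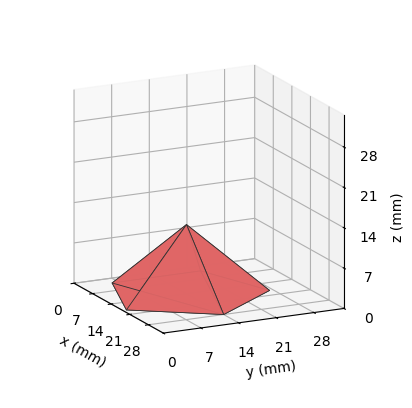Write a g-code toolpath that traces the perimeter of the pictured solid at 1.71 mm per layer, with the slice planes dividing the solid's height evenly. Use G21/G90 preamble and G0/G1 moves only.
Reading the render: the shape is a regular 5-sided pyramid, base circumscribed radius ≈ 14 mm, apex at z ≈ 12 mm (dimensions read to the nearest mm from the axis ticks). For the g-code, the solid's height is divided into equal slices at the stated Δz and each level perimeter traced with G1 moves after a G0 lift.

; perimeter-only toolpath
G21 ; units = mm
G90 ; absolute positioning
G28 ; home
; layer 1
G0 Z1.71
G0 X26.00 Y14.00
G1 X17.71 Y25.41
G1 X4.29 Y21.05
G1 X4.29 Y6.95
G1 X17.71 Y2.59
G1 X26.00 Y14.00
; layer 2
G0 Z3.43
G0 X24.00 Y14.00
G1 X17.09 Y23.51
G1 X5.91 Y19.88
G1 X5.91 Y8.12
G1 X17.09 Y4.49
G1 X24.00 Y14.00
; layer 3
G0 Z5.14
G0 X22.00 Y14.00
G1 X16.47 Y21.61
G1 X7.53 Y18.70
G1 X7.53 Y9.30
G1 X16.47 Y6.39
G1 X22.00 Y14.00
; layer 4
G0 Z6.86
G0 X20.00 Y14.00
G1 X15.86 Y19.70
G1 X9.14 Y17.53
G1 X9.14 Y10.47
G1 X15.86 Y8.30
G1 X20.00 Y14.00
; layer 5
G0 Z8.57
G0 X18.00 Y14.00
G1 X15.24 Y17.80
G1 X10.76 Y16.35
G1 X10.76 Y11.65
G1 X15.24 Y10.20
G1 X18.00 Y14.00
; layer 6
G0 Z10.29
G0 X16.00 Y14.00
G1 X14.62 Y15.90
G1 X12.38 Y15.18
G1 X12.38 Y12.82
G1 X14.62 Y12.10
G1 X16.00 Y14.00
M2 ; end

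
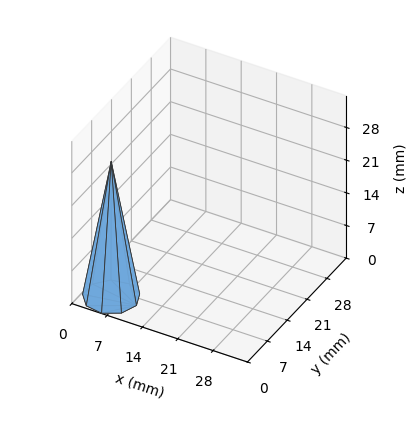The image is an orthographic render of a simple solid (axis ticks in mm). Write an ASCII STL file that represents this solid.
Reading the render: the shape is a regular 9-sided pyramid, base circumscribed radius ≈ 5 mm, apex at z ≈ 29 mm (dimensions read to the nearest mm from the axis ticks). For the STL, each face is triangulated and given an outward normal.

solid part
  facet normal 0.0000 0.0000 -1.0000
    outer loop
      vertex 5.868 9.924 0.000
      vertex 8.830 8.214 0.000
      vertex 10.000 5.000 0.000
    endloop
  endfacet
  facet normal 0.0000 0.0000 -1.0000
    outer loop
      vertex 2.500 9.330 0.000
      vertex 5.868 9.924 0.000
      vertex 10.000 5.000 0.000
    endloop
  endfacet
  facet normal 0.0000 0.0000 -1.0000
    outer loop
      vertex 0.302 6.710 0.000
      vertex 2.500 9.330 0.000
      vertex 10.000 5.000 0.000
    endloop
  endfacet
  facet normal 0.0000 0.0000 -1.0000
    outer loop
      vertex 0.302 3.290 0.000
      vertex 0.302 6.710 0.000
      vertex 10.000 5.000 0.000
    endloop
  endfacet
  facet normal 0.0000 0.0000 -1.0000
    outer loop
      vertex 2.500 0.670 0.000
      vertex 0.302 3.290 0.000
      vertex 10.000 5.000 0.000
    endloop
  endfacet
  facet normal 0.0000 0.0000 -1.0000
    outer loop
      vertex 5.868 0.076 0.000
      vertex 2.500 0.670 0.000
      vertex 10.000 5.000 0.000
    endloop
  endfacet
  facet normal 0.0000 0.0000 -1.0000
    outer loop
      vertex 8.830 1.786 0.000
      vertex 5.868 0.076 0.000
      vertex 10.000 5.000 0.000
    endloop
  endfacet
  facet normal 0.9276 0.3377 0.1599
    outer loop
      vertex 10.000 5.000 0.000
      vertex 8.830 8.214 0.000
      vertex 5.000 5.000 29.000
    endloop
  endfacet
  facet normal 0.4935 0.8549 0.1599
    outer loop
      vertex 8.830 8.214 0.000
      vertex 5.868 9.924 0.000
      vertex 5.000 5.000 29.000
    endloop
  endfacet
  facet normal -0.1714 0.9721 0.1599
    outer loop
      vertex 5.868 9.924 0.000
      vertex 2.500 9.330 0.000
      vertex 5.000 5.000 29.000
    endloop
  endfacet
  facet normal -0.7562 0.6344 0.1599
    outer loop
      vertex 2.500 9.330 0.000
      vertex 0.302 6.710 0.000
      vertex 5.000 5.000 29.000
    endloop
  endfacet
  facet normal -0.9871 0.0000 0.1599
    outer loop
      vertex 0.302 6.710 0.000
      vertex 0.302 3.290 0.000
      vertex 5.000 5.000 29.000
    endloop
  endfacet
  facet normal -0.7562 -0.6344 0.1599
    outer loop
      vertex 0.302 3.290 0.000
      vertex 2.500 0.670 0.000
      vertex 5.000 5.000 29.000
    endloop
  endfacet
  facet normal -0.1714 -0.9721 0.1599
    outer loop
      vertex 2.500 0.670 0.000
      vertex 5.868 0.076 0.000
      vertex 5.000 5.000 29.000
    endloop
  endfacet
  facet normal 0.4935 -0.8549 0.1599
    outer loop
      vertex 5.868 0.076 0.000
      vertex 8.830 1.786 0.000
      vertex 5.000 5.000 29.000
    endloop
  endfacet
  facet normal 0.9276 -0.3377 0.1599
    outer loop
      vertex 8.830 1.786 0.000
      vertex 10.000 5.000 0.000
      vertex 5.000 5.000 29.000
    endloop
  endfacet
endsolid part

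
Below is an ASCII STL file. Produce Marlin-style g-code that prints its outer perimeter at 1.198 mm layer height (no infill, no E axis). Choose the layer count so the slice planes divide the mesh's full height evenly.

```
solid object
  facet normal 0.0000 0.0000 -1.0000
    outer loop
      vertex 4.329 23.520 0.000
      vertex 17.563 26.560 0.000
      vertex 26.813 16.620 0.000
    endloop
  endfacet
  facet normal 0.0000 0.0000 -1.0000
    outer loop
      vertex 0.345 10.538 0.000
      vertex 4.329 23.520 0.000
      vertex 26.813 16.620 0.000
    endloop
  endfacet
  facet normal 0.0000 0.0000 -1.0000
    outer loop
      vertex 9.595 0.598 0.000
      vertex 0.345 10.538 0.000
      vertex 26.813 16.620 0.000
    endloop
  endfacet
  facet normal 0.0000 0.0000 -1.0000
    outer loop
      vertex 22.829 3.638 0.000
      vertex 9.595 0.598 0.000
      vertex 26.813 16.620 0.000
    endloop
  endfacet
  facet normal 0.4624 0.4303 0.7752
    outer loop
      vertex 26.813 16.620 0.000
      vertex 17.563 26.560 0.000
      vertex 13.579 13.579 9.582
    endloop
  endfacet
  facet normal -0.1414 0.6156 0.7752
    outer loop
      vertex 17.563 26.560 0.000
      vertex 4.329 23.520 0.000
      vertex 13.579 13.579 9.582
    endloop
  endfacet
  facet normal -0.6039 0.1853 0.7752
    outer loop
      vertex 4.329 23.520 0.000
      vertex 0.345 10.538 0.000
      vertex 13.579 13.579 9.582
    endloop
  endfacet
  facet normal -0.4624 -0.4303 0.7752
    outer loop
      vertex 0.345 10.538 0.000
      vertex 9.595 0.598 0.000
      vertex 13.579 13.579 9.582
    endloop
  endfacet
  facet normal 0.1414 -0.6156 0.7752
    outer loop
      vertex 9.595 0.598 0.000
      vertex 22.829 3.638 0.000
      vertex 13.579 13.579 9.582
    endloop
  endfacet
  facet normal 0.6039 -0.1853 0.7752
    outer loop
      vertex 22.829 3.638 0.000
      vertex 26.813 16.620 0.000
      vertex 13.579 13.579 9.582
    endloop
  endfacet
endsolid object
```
; perimeter-only toolpath
G21 ; units = mm
G90 ; absolute positioning
G28 ; home
; layer 1
G0 Z1.198
G0 X25.159 Y16.240
G1 X17.065 Y24.937
G1 X5.485 Y22.277
G1 X1.999 Y10.918
G1 X10.093 Y2.221
G1 X21.673 Y4.881
G1 X25.159 Y16.240
; layer 2
G0 Z2.396
G0 X23.505 Y15.860
G1 X16.567 Y23.315
G1 X6.641 Y21.035
G1 X3.654 Y11.298
G1 X10.591 Y3.843
G1 X20.517 Y6.123
G1 X23.505 Y15.860
; layer 3
G0 Z3.593
G0 X21.850 Y15.480
G1 X16.069 Y21.692
G1 X7.798 Y19.792
G1 X5.308 Y11.678
G1 X11.089 Y5.466
G1 X19.360 Y7.366
G1 X21.850 Y15.480
; layer 4
G0 Z4.791
G0 X20.196 Y15.100
G1 X15.571 Y20.069
G1 X8.954 Y18.550
G1 X6.962 Y12.059
G1 X11.587 Y7.089
G1 X18.204 Y8.608
G1 X20.196 Y15.100
; layer 5
G0 Z5.989
G0 X18.542 Y14.719
G1 X15.073 Y18.447
G1 X10.110 Y17.307
G1 X8.616 Y12.439
G1 X12.085 Y8.711
G1 X17.048 Y9.851
G1 X18.542 Y14.719
; layer 6
G0 Z7.187
G0 X16.887 Y14.339
G1 X14.575 Y16.824
G1 X11.267 Y16.064
G1 X10.271 Y12.819
G1 X12.583 Y10.334
G1 X15.892 Y11.094
G1 X16.887 Y14.339
; layer 7
G0 Z8.384
G0 X15.233 Y13.959
G1 X14.077 Y15.202
G1 X12.423 Y14.822
G1 X11.925 Y13.199
G1 X13.081 Y11.956
G1 X14.735 Y12.336
G1 X15.233 Y13.959
M2 ; end

The solid is a regular 6-sided pyramid, base circumscribed radius ≈ 13.6 mm, apex at z ≈ 9.58 mm. Slicing at Δz = 1.198 mm — 8 equal slices spanning the solid's height, so layer i sits at z = i·h/8 — gives 7 non-empty perimeters. Each is a 6-segment closed polygon; G0 lifts to the layer z and rapids to the start vertex, then G1 traces the edges. The cross-section shrinks linearly with z (the slice at the apex is degenerate and omitted).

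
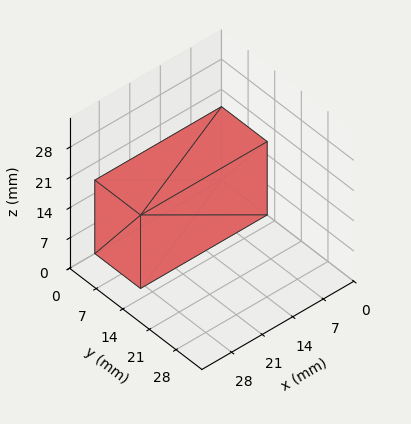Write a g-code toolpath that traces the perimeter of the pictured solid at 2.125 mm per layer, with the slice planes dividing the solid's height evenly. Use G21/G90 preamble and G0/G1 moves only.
Reading the render: the shape is a rectangular box, roughly 29 × 12 mm footprint and 17 mm tall (dimensions read to the nearest mm from the axis ticks). For the g-code, the solid's height is divided into equal slices at the stated Δz and each level perimeter traced with G1 moves after a G0 lift.

; perimeter-only toolpath
G21 ; units = mm
G90 ; absolute positioning
G28 ; home
; layer 1
G0 Z2.125
G0 X0.000 Y0.000
G1 X29.000 Y0.000
G1 X29.000 Y12.000
G1 X0.000 Y12.000
G1 X0.000 Y0.000
; layer 2
G0 Z4.250
G0 X0.000 Y0.000
G1 X29.000 Y0.000
G1 X29.000 Y12.000
G1 X0.000 Y12.000
G1 X0.000 Y0.000
; layer 3
G0 Z6.375
G0 X0.000 Y0.000
G1 X29.000 Y0.000
G1 X29.000 Y12.000
G1 X0.000 Y12.000
G1 X0.000 Y0.000
; layer 4
G0 Z8.500
G0 X0.000 Y0.000
G1 X29.000 Y0.000
G1 X29.000 Y12.000
G1 X0.000 Y12.000
G1 X0.000 Y0.000
; layer 5
G0 Z10.625
G0 X0.000 Y0.000
G1 X29.000 Y0.000
G1 X29.000 Y12.000
G1 X0.000 Y12.000
G1 X0.000 Y0.000
; layer 6
G0 Z12.750
G0 X0.000 Y0.000
G1 X29.000 Y0.000
G1 X29.000 Y12.000
G1 X0.000 Y12.000
G1 X0.000 Y0.000
; layer 7
G0 Z14.875
G0 X0.000 Y0.000
G1 X29.000 Y0.000
G1 X29.000 Y12.000
G1 X0.000 Y12.000
G1 X0.000 Y0.000
; layer 8
G0 Z17.000
G0 X0.000 Y0.000
G1 X29.000 Y0.000
G1 X29.000 Y12.000
G1 X0.000 Y12.000
G1 X0.000 Y0.000
M2 ; end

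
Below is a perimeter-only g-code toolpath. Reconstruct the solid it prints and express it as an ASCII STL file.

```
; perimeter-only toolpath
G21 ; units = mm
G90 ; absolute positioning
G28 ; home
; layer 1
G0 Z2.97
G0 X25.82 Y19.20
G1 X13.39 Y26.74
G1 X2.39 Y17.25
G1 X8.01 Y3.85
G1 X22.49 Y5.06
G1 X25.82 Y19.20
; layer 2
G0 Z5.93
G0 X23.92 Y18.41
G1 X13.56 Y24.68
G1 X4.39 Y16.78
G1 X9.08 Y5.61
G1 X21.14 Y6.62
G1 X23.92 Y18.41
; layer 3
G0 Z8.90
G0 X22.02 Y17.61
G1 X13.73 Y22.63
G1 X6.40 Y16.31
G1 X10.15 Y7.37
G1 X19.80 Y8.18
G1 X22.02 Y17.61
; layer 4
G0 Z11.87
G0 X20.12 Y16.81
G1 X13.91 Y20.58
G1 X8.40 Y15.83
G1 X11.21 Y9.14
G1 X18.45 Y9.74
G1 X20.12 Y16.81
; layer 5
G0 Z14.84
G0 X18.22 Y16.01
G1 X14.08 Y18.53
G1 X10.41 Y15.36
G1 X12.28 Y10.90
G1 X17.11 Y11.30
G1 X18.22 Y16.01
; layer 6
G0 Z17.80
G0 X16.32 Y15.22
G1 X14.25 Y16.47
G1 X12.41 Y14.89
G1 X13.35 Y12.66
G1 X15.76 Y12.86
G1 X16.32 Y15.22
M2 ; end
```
solid part
  facet normal 0.0000 0.0000 -1.0000
    outer loop
      vertex 0.38 17.72 0.00
      vertex 13.22 28.79 0.00
      vertex 27.72 20.00 0.00
    endloop
  endfacet
  facet normal 0.0000 0.0000 -1.0000
    outer loop
      vertex 6.94 2.09 0.00
      vertex 0.38 17.72 0.00
      vertex 27.72 20.00 0.00
    endloop
  endfacet
  facet normal 0.0000 0.0000 -1.0000
    outer loop
      vertex 23.83 3.50 0.00
      vertex 6.94 2.09 0.00
      vertex 27.72 20.00 0.00
    endloop
  endfacet
  facet normal 0.4520 0.7456 0.4897
    outer loop
      vertex 27.72 20.00 0.00
      vertex 13.22 28.79 0.00
      vertex 14.42 14.42 20.77
    endloop
  endfacet
  facet normal -0.5693 0.6603 0.4898
    outer loop
      vertex 13.22 28.79 0.00
      vertex 0.38 17.72 0.00
      vertex 14.42 14.42 20.77
    endloop
  endfacet
  facet normal -0.8039 -0.3374 0.4898
    outer loop
      vertex 0.38 17.72 0.00
      vertex 6.94 2.09 0.00
      vertex 14.42 14.42 20.77
    endloop
  endfacet
  facet normal 0.0725 -0.8689 0.4897
    outer loop
      vertex 6.94 2.09 0.00
      vertex 23.83 3.50 0.00
      vertex 14.42 14.42 20.77
    endloop
  endfacet
  facet normal 0.8486 -0.2001 0.4897
    outer loop
      vertex 23.83 3.50 0.00
      vertex 27.72 20.00 0.00
      vertex 14.42 14.42 20.77
    endloop
  endfacet
endsolid part

The G0 Z moves step by Δz≈2.97 mm. The G1 loops shrink linearly with z, so the solid tapers from its base footprint up to z≈20.8. Closing with a flat bottom cap and the tapered top and triangulating gives 8 facets — a regular 5-sided pyramid, base circumscribed radius ≈ 14.4 mm, apex at z ≈ 20.8 mm.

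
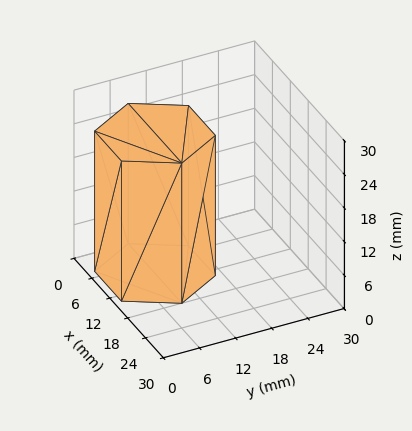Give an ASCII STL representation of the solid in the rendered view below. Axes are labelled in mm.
Reading the render: the shape is a regular 6-sided prism (a cylinder approximated with 6 flat sides), circumscribed radius ≈ 9 mm, height ≈ 25 mm (dimensions read to the nearest mm from the axis ticks). For the STL, each face is triangulated and given an outward normal.

solid part
  facet normal 0.0000 0.0000 -1.0000
    outer loop
      vertex 4.5 16.8 0.0
      vertex 13.5 16.8 0.0
      vertex 18.0 9.0 0.0
    endloop
  endfacet
  facet normal 0.0000 0.0000 -1.0000
    outer loop
      vertex 0.0 9.0 0.0
      vertex 4.5 16.8 0.0
      vertex 18.0 9.0 0.0
    endloop
  endfacet
  facet normal 0.0000 0.0000 -1.0000
    outer loop
      vertex 4.5 1.2 0.0
      vertex 0.0 9.0 0.0
      vertex 18.0 9.0 0.0
    endloop
  endfacet
  facet normal 0.0000 0.0000 -1.0000
    outer loop
      vertex 13.5 1.2 0.0
      vertex 4.5 1.2 0.0
      vertex 18.0 9.0 0.0
    endloop
  endfacet
  facet normal 0.0000 0.0000 1.0000
    outer loop
      vertex 18.0 9.0 25.0
      vertex 13.5 16.8 25.0
      vertex 4.5 16.8 25.0
    endloop
  endfacet
  facet normal 0.0000 0.0000 1.0000
    outer loop
      vertex 18.0 9.0 25.0
      vertex 4.5 16.8 25.0
      vertex 0.0 9.0 25.0
    endloop
  endfacet
  facet normal 0.0000 0.0000 1.0000
    outer loop
      vertex 18.0 9.0 25.0
      vertex 0.0 9.0 25.0
      vertex 4.5 1.2 25.0
    endloop
  endfacet
  facet normal 0.0000 0.0000 1.0000
    outer loop
      vertex 18.0 9.0 25.0
      vertex 4.5 1.2 25.0
      vertex 13.5 1.2 25.0
    endloop
  endfacet
  facet normal 0.8662 0.4997 0.0000
    outer loop
      vertex 18.0 9.0 0.0
      vertex 13.5 16.8 0.0
      vertex 13.5 16.8 25.0
    endloop
  endfacet
  facet normal 0.8662 0.4997 0.0000
    outer loop
      vertex 18.0 9.0 0.0
      vertex 13.5 16.8 25.0
      vertex 18.0 9.0 25.0
    endloop
  endfacet
  facet normal 0.0000 1.0000 0.0000
    outer loop
      vertex 13.5 16.8 0.0
      vertex 4.5 16.8 0.0
      vertex 4.5 16.8 25.0
    endloop
  endfacet
  facet normal 0.0000 1.0000 0.0000
    outer loop
      vertex 13.5 16.8 0.0
      vertex 4.5 16.8 25.0
      vertex 13.5 16.8 25.0
    endloop
  endfacet
  facet normal -0.8662 0.4997 0.0000
    outer loop
      vertex 4.5 16.8 0.0
      vertex 0.0 9.0 0.0
      vertex 0.0 9.0 25.0
    endloop
  endfacet
  facet normal -0.8662 0.4997 0.0000
    outer loop
      vertex 4.5 16.8 0.0
      vertex 0.0 9.0 25.0
      vertex 4.5 16.8 25.0
    endloop
  endfacet
  facet normal -0.8662 -0.4997 0.0000
    outer loop
      vertex 0.0 9.0 0.0
      vertex 4.5 1.2 0.0
      vertex 4.5 1.2 25.0
    endloop
  endfacet
  facet normal -0.8662 -0.4997 0.0000
    outer loop
      vertex 0.0 9.0 0.0
      vertex 4.5 1.2 25.0
      vertex 0.0 9.0 25.0
    endloop
  endfacet
  facet normal 0.0000 -1.0000 0.0000
    outer loop
      vertex 4.5 1.2 0.0
      vertex 13.5 1.2 0.0
      vertex 13.5 1.2 25.0
    endloop
  endfacet
  facet normal 0.0000 -1.0000 0.0000
    outer loop
      vertex 4.5 1.2 0.0
      vertex 13.5 1.2 25.0
      vertex 4.5 1.2 25.0
    endloop
  endfacet
  facet normal 0.8662 -0.4997 0.0000
    outer loop
      vertex 13.5 1.2 0.0
      vertex 18.0 9.0 0.0
      vertex 18.0 9.0 25.0
    endloop
  endfacet
  facet normal 0.8662 -0.4997 0.0000
    outer loop
      vertex 13.5 1.2 0.0
      vertex 18.0 9.0 25.0
      vertex 13.5 1.2 25.0
    endloop
  endfacet
endsolid part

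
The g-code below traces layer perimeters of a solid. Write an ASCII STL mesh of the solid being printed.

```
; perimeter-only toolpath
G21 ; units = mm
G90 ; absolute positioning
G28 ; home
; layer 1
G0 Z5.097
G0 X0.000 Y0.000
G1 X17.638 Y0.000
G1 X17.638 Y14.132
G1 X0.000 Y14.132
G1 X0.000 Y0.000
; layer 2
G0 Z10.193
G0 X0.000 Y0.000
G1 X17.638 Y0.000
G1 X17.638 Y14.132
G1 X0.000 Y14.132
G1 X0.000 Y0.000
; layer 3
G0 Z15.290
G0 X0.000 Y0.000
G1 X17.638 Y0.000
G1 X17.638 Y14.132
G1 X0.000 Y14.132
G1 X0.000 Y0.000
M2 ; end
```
solid part
  facet normal 0.0000 0.0000 -1.0000
    outer loop
      vertex 17.638 14.132 0.000
      vertex 17.638 0.000 0.000
      vertex 0.000 0.000 0.000
    endloop
  endfacet
  facet normal 0.0000 0.0000 -1.0000
    outer loop
      vertex 0.000 14.132 0.000
      vertex 17.638 14.132 0.000
      vertex 0.000 0.000 0.000
    endloop
  endfacet
  facet normal 0.0000 0.0000 1.0000
    outer loop
      vertex 0.000 0.000 15.290
      vertex 17.638 0.000 15.290
      vertex 17.638 14.132 15.290
    endloop
  endfacet
  facet normal 0.0000 0.0000 1.0000
    outer loop
      vertex 0.000 0.000 15.290
      vertex 17.638 14.132 15.290
      vertex 0.000 14.132 15.290
    endloop
  endfacet
  facet normal 0.0000 -1.0000 0.0000
    outer loop
      vertex 0.000 0.000 0.000
      vertex 17.638 0.000 0.000
      vertex 17.638 0.000 15.290
    endloop
  endfacet
  facet normal 0.0000 -1.0000 0.0000
    outer loop
      vertex 0.000 0.000 0.000
      vertex 17.638 0.000 15.290
      vertex 0.000 0.000 15.290
    endloop
  endfacet
  facet normal 0.0000 1.0000 0.0000
    outer loop
      vertex 17.638 14.132 15.290
      vertex 17.638 14.132 0.000
      vertex 0.000 14.132 0.000
    endloop
  endfacet
  facet normal 0.0000 1.0000 0.0000
    outer loop
      vertex 0.000 14.132 15.290
      vertex 17.638 14.132 15.290
      vertex 0.000 14.132 0.000
    endloop
  endfacet
  facet normal -1.0000 0.0000 0.0000
    outer loop
      vertex 0.000 14.132 15.290
      vertex 0.000 14.132 0.000
      vertex 0.000 0.000 0.000
    endloop
  endfacet
  facet normal -1.0000 0.0000 0.0000
    outer loop
      vertex 0.000 0.000 15.290
      vertex 0.000 14.132 15.290
      vertex 0.000 0.000 0.000
    endloop
  endfacet
  facet normal 1.0000 0.0000 0.0000
    outer loop
      vertex 17.638 0.000 0.000
      vertex 17.638 14.132 0.000
      vertex 17.638 14.132 15.290
    endloop
  endfacet
  facet normal 1.0000 0.0000 0.0000
    outer loop
      vertex 17.638 0.000 0.000
      vertex 17.638 14.132 15.290
      vertex 17.638 0.000 15.290
    endloop
  endfacet
endsolid part

The G0 Z moves step by Δz≈5.097 mm. Every layer's G1 loop is the same polygon, so the solid is a straight extrusion of it from z=0 to z≈15.3. Closing with flat bottom and top caps and triangulating gives 12 facets — a rectangular box, roughly 17.6 × 14.1 mm footprint and 15.3 mm tall.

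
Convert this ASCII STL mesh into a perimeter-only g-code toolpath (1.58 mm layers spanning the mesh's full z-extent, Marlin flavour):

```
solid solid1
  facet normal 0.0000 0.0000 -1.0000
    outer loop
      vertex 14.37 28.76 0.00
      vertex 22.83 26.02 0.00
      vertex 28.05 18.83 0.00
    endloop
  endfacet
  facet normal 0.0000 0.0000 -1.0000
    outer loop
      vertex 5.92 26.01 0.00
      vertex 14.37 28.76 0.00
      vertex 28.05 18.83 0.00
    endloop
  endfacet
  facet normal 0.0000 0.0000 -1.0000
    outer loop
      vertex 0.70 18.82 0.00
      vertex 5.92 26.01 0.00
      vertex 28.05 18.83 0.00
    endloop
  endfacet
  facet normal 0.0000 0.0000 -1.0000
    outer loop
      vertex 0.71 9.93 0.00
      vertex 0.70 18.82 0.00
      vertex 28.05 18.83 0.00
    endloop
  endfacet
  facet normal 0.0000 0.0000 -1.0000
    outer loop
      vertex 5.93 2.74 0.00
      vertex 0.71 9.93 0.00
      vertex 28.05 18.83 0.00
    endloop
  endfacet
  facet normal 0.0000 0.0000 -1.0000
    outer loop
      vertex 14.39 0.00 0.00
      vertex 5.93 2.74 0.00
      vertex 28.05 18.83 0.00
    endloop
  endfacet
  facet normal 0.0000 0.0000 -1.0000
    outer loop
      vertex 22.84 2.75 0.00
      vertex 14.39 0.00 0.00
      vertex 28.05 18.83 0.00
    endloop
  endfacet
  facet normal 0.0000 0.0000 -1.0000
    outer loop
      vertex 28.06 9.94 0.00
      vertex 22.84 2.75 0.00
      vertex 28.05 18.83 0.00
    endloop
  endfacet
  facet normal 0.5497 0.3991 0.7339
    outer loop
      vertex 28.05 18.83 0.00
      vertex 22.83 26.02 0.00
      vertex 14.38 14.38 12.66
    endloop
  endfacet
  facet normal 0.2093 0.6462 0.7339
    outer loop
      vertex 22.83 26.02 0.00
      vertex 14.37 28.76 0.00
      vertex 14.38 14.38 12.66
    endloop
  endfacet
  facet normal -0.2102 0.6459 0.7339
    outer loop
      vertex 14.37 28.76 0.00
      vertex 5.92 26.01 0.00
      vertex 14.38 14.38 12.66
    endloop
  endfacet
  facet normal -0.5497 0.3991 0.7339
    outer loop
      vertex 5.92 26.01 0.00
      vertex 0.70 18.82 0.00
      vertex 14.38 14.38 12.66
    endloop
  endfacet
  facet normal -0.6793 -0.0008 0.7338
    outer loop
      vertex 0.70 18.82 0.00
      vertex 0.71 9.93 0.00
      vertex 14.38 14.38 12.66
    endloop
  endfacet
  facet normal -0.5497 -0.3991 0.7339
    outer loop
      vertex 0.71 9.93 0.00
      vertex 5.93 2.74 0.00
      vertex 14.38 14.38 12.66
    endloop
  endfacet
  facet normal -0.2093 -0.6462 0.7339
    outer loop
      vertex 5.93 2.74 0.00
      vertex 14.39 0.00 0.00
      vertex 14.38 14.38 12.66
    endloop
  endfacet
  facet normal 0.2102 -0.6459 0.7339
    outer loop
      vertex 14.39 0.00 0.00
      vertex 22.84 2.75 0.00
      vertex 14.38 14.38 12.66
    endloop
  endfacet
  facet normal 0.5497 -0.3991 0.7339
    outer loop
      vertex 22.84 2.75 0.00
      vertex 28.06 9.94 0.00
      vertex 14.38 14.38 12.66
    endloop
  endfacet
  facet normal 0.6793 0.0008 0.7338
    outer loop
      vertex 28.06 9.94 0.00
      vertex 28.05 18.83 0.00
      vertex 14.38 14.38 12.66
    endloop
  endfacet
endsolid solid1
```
; perimeter-only toolpath
G21 ; units = mm
G90 ; absolute positioning
G28 ; home
; layer 1
G0 Z1.58
G0 X26.34 Y18.27
G1 X21.77 Y24.56
G1 X14.37 Y26.96
G1 X6.98 Y24.56
G1 X2.41 Y18.27
G1 X2.42 Y10.49
G1 X6.99 Y4.20
G1 X14.39 Y1.80
G1 X21.78 Y4.20
G1 X26.35 Y10.49
G1 X26.34 Y18.27
; layer 2
G0 Z3.17
G0 X24.63 Y17.72
G1 X20.72 Y23.11
G1 X14.37 Y25.16
G1 X8.04 Y23.10
G1 X4.12 Y17.71
G1 X4.13 Y11.04
G1 X8.04 Y5.65
G1 X14.39 Y3.60
G1 X20.72 Y5.66
G1 X24.64 Y11.05
G1 X24.63 Y17.72
; layer 3
G0 Z4.75
G0 X22.92 Y17.16
G1 X19.66 Y21.66
G1 X14.37 Y23.37
G1 X9.09 Y21.65
G1 X5.83 Y17.16
G1 X5.84 Y11.60
G1 X9.10 Y7.11
G1 X14.39 Y5.39
G1 X19.67 Y7.11
G1 X22.93 Y11.61
G1 X22.92 Y17.16
; layer 4
G0 Z6.33
G0 X21.21 Y16.61
G1 X18.61 Y20.20
G1 X14.38 Y21.57
G1 X10.15 Y20.20
G1 X7.54 Y16.60
G1 X7.54 Y12.16
G1 X10.16 Y8.56
G1 X14.39 Y7.19
G1 X18.61 Y8.57
G1 X21.22 Y12.16
G1 X21.21 Y16.61
; layer 5
G0 Z7.91
G0 X19.51 Y16.05
G1 X17.55 Y18.75
G1 X14.38 Y19.77
G1 X11.21 Y18.74
G1 X9.25 Y16.05
G1 X9.25 Y12.71
G1 X11.21 Y10.02
G1 X14.38 Y8.99
G1 X17.55 Y10.02
G1 X19.51 Y12.71
G1 X19.51 Y16.05
; layer 6
G0 Z9.50
G0 X17.80 Y15.49
G1 X16.49 Y17.29
G1 X14.38 Y17.97
G1 X12.27 Y17.29
G1 X10.96 Y15.49
G1 X10.96 Y13.27
G1 X12.27 Y11.47
G1 X14.38 Y10.79
G1 X16.49 Y11.47
G1 X17.80 Y13.27
G1 X17.80 Y15.49
; layer 7
G0 Z11.08
G0 X16.09 Y14.94
G1 X15.44 Y15.84
G1 X14.38 Y16.18
G1 X13.32 Y15.83
G1 X12.67 Y14.94
G1 X12.67 Y13.82
G1 X13.32 Y12.93
G1 X14.38 Y12.58
G1 X15.44 Y12.93
G1 X16.09 Y13.83
G1 X16.09 Y14.94
M2 ; end

The solid is a regular 10-sided pyramid, base circumscribed radius ≈ 14.4 mm, apex at z ≈ 12.7 mm. Slicing at Δz = 1.58 mm — 8 equal slices spanning the solid's height, so layer i sits at z = i·h/8 — gives 7 non-empty perimeters. Each is a 10-segment closed polygon; G0 lifts to the layer z and rapids to the start vertex, then G1 traces the edges. The cross-section shrinks linearly with z (the slice at the apex is degenerate and omitted).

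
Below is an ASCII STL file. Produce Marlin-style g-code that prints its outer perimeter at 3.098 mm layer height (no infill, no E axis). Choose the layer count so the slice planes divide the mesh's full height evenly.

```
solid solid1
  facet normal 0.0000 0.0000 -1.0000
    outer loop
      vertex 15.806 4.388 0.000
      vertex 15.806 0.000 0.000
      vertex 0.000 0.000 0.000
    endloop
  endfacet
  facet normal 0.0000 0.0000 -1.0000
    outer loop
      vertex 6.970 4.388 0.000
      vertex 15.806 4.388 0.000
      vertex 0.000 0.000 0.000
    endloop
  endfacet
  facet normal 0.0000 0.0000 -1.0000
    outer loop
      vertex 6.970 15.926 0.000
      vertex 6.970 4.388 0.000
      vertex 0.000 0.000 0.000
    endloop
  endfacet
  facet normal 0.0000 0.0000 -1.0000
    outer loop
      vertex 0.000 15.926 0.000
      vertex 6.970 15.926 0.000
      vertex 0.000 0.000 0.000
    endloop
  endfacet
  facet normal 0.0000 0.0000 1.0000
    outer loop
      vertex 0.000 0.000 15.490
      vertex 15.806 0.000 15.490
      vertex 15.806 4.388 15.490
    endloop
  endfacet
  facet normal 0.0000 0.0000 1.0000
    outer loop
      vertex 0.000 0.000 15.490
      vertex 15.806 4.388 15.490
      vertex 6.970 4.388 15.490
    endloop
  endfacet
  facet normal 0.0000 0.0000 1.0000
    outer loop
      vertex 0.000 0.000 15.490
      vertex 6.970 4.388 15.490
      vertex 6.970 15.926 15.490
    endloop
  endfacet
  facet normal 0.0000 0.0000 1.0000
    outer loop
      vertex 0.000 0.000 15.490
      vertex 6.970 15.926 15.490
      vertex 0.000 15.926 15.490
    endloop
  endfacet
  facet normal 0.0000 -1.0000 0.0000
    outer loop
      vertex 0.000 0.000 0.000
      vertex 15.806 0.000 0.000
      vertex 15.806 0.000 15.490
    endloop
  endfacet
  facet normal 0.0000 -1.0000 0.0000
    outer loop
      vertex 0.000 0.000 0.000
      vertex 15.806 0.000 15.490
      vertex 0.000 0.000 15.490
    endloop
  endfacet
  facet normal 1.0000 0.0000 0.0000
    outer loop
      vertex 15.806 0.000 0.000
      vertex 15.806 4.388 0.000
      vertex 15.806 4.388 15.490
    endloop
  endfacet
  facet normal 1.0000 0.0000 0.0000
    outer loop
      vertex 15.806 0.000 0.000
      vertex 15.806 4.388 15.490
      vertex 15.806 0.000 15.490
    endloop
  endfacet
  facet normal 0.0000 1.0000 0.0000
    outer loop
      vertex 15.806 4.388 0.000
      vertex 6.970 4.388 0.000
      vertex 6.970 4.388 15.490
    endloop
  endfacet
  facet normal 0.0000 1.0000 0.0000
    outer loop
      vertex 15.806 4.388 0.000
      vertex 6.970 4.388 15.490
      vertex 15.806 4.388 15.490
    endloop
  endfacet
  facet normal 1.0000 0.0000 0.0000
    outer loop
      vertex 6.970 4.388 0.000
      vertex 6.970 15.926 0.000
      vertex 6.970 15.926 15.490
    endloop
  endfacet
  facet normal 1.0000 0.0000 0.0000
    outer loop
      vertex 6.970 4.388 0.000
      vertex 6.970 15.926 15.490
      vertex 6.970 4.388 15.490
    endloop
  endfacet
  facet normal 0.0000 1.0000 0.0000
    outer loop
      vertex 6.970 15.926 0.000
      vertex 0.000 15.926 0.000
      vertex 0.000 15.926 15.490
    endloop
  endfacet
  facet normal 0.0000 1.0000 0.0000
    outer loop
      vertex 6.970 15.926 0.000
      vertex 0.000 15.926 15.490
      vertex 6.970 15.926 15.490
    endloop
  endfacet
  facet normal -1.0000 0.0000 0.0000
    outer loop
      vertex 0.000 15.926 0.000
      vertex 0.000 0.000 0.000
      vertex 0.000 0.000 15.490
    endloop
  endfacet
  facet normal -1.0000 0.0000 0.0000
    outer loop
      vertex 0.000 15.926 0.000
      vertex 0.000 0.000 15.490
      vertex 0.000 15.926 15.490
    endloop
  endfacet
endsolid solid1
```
; perimeter-only toolpath
G21 ; units = mm
G90 ; absolute positioning
G28 ; home
; layer 1
G0 Z3.098
G0 X0.000 Y0.000
G1 X15.806 Y0.000
G1 X15.806 Y4.388
G1 X6.970 Y4.388
G1 X6.970 Y15.926
G1 X0.000 Y15.926
G1 X0.000 Y0.000
; layer 2
G0 Z6.196
G0 X0.000 Y0.000
G1 X15.806 Y0.000
G1 X15.806 Y4.388
G1 X6.970 Y4.388
G1 X6.970 Y15.926
G1 X0.000 Y15.926
G1 X0.000 Y0.000
; layer 3
G0 Z9.294
G0 X0.000 Y0.000
G1 X15.806 Y0.000
G1 X15.806 Y4.388
G1 X6.970 Y4.388
G1 X6.970 Y15.926
G1 X0.000 Y15.926
G1 X0.000 Y0.000
; layer 4
G0 Z12.392
G0 X0.000 Y0.000
G1 X15.806 Y0.000
G1 X15.806 Y4.388
G1 X6.970 Y4.388
G1 X6.970 Y15.926
G1 X0.000 Y15.926
G1 X0.000 Y0.000
; layer 5
G0 Z15.490
G0 X0.000 Y0.000
G1 X15.806 Y0.000
G1 X15.806 Y4.388
G1 X6.970 Y4.388
G1 X6.970 Y15.926
G1 X0.000 Y15.926
G1 X0.000 Y0.000
M2 ; end

The solid is an L-shaped prism: outer 15.8 × 15.9 mm, arm thicknesses ≈ 4.39 mm (horizontal) and 6.97 mm (vertical), extruded 15.5 mm in z. Slicing at Δz = 3.098 mm — 5 equal slices spanning the solid's height, so layer i sits at z = i·h/5 — gives 5 non-empty perimeters. Each is a 6-segment closed polygon; G0 lifts to the layer z and rapids to the start vertex, then G1 traces the edges.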